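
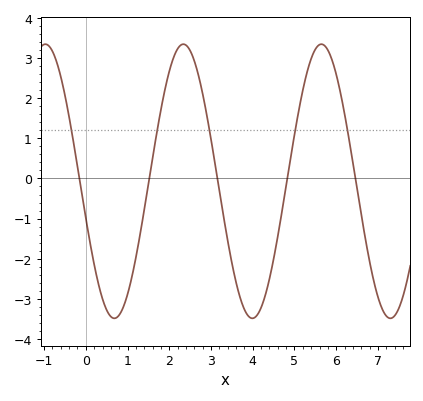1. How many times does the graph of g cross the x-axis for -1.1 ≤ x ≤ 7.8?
5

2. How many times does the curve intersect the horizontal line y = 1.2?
5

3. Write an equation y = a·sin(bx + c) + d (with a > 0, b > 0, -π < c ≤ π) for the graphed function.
y = 3.41sin(1.9x - 2.9) - 0.07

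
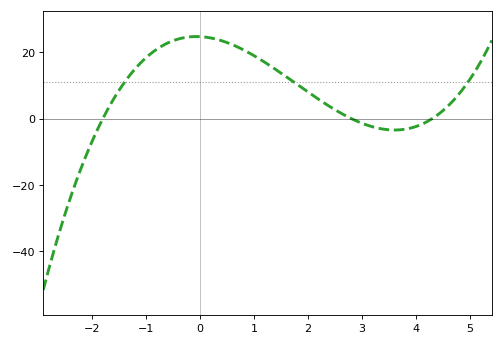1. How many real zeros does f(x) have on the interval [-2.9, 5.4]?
3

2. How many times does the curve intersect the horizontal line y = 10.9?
3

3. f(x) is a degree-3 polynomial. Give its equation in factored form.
y = 1.14(x + 1.8)(x - 2.8)(x - 4.3)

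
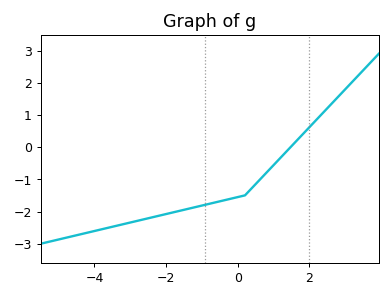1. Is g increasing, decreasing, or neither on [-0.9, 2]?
increasing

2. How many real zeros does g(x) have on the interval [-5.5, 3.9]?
1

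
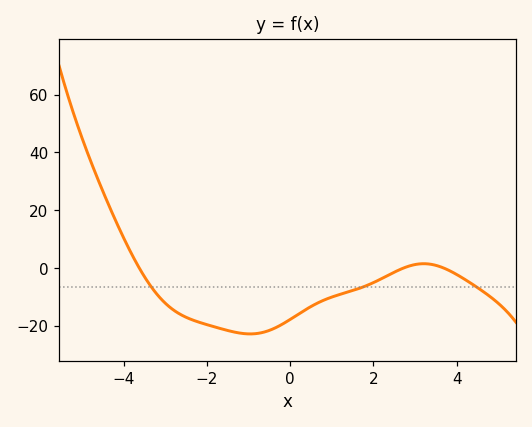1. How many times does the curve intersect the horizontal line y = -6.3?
3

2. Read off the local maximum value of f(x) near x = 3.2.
2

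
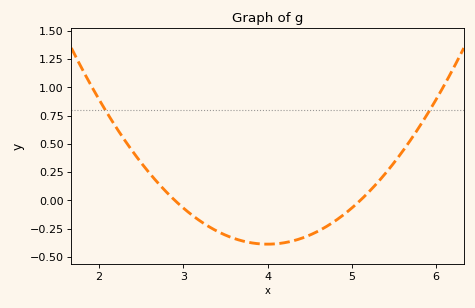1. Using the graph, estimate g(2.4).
0.44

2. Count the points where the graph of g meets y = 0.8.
2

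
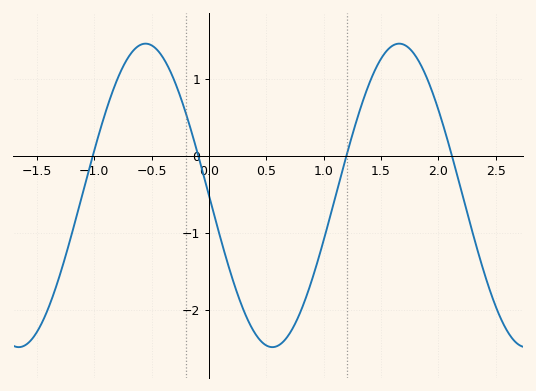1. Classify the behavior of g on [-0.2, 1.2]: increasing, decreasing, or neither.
neither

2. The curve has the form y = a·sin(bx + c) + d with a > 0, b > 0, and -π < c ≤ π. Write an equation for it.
y = 1.97sin(2.8x - 3.1) - 0.51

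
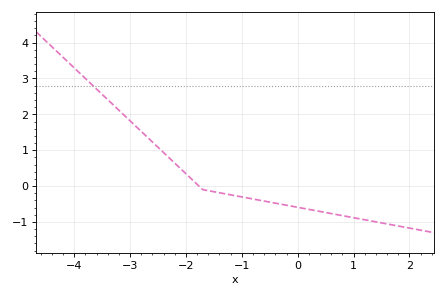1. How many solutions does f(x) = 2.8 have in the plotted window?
1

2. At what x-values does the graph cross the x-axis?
-1.8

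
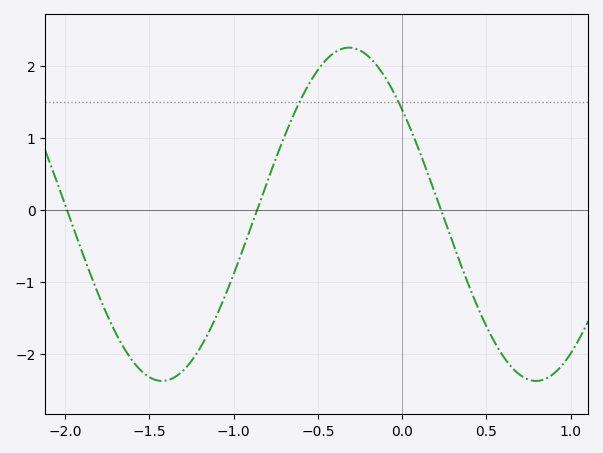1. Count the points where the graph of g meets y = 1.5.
2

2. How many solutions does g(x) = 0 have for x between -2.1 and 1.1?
3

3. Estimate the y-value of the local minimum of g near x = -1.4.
-2.4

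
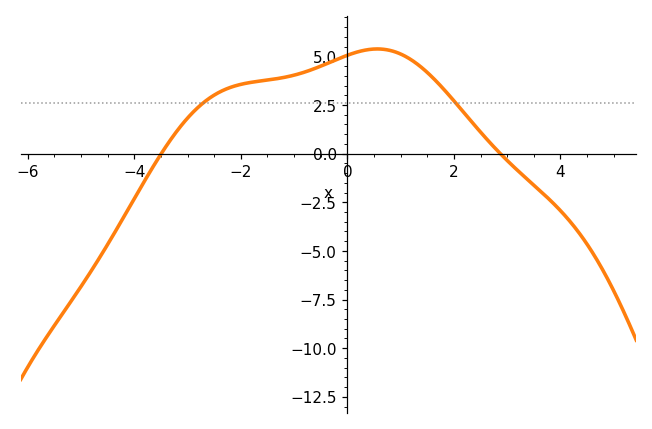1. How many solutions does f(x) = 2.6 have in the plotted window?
2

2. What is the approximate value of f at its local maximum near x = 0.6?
5.38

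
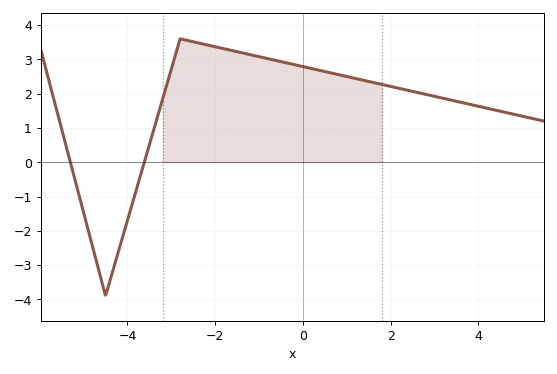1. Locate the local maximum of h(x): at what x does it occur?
-2.8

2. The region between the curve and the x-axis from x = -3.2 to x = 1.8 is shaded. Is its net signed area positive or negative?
positive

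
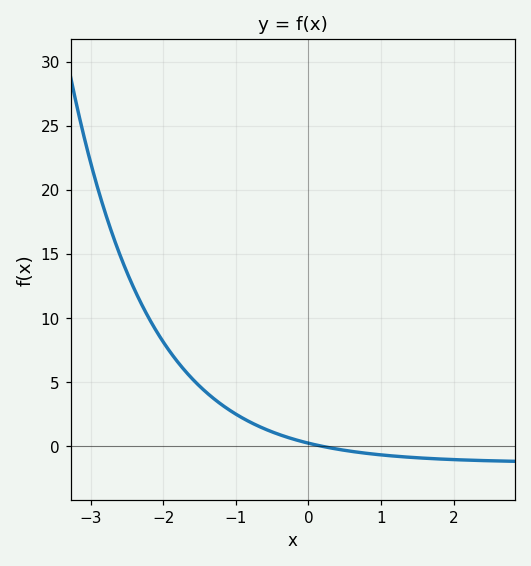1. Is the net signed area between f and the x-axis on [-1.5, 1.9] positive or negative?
positive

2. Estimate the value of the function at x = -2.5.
13.6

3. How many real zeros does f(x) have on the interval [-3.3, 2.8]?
1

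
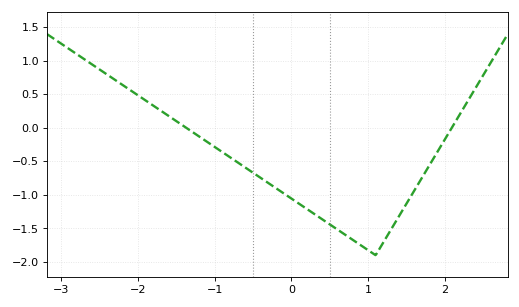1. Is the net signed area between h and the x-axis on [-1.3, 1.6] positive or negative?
negative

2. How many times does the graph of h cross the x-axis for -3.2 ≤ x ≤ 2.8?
2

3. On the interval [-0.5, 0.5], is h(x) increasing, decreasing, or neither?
decreasing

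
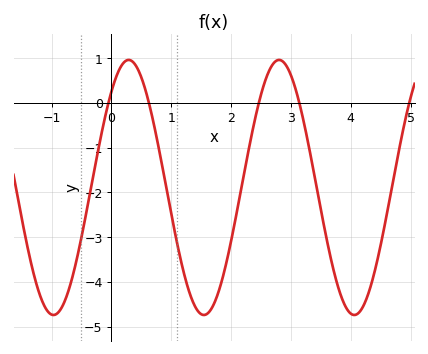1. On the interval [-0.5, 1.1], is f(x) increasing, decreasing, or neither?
neither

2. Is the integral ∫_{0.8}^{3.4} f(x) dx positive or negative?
negative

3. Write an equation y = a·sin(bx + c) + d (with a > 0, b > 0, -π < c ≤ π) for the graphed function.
y = 2.85sin(2.5x + 0.85) - 1.89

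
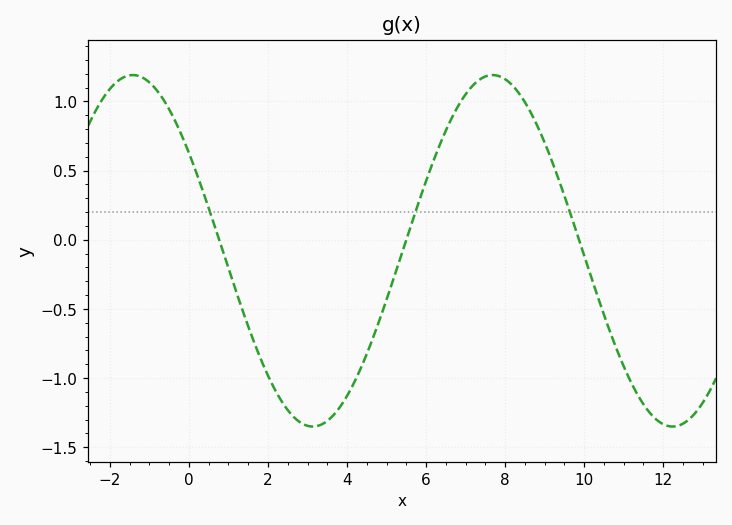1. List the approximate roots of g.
0.8, 5.4, 9.8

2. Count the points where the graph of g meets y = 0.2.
3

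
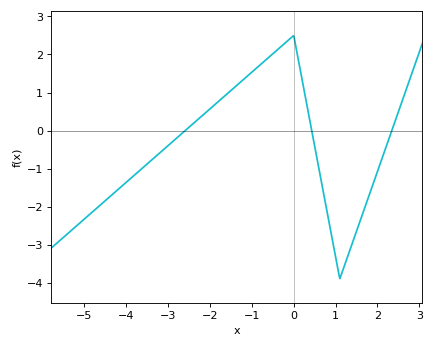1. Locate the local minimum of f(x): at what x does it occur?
1.1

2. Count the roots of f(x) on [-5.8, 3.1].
3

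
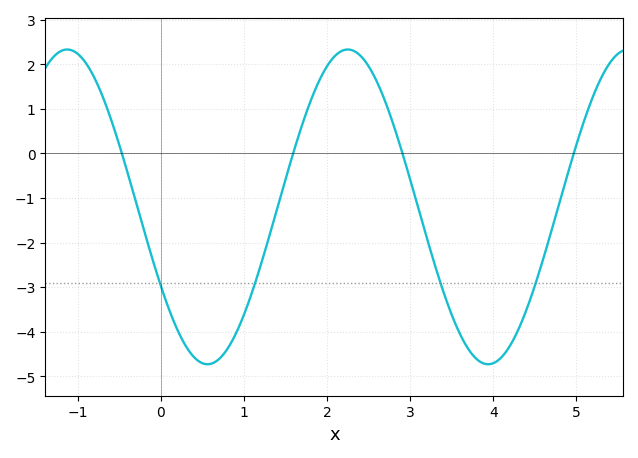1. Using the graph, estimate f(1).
-3.6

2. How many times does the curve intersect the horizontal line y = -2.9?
4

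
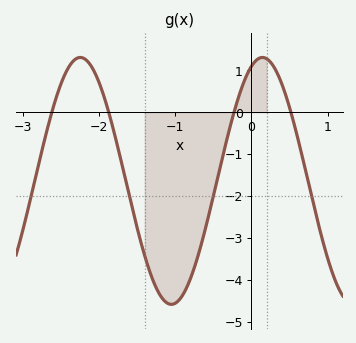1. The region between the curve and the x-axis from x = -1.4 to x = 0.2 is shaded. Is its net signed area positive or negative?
negative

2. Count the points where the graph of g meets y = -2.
4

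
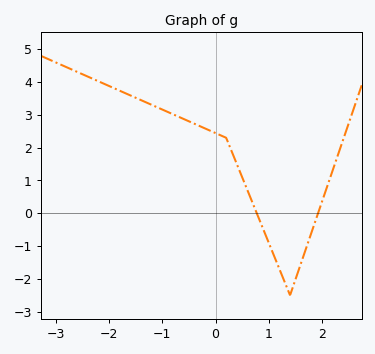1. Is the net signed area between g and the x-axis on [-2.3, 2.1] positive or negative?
positive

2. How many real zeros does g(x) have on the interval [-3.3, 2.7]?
2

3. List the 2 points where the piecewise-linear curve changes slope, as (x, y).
(0.2, 2.3); (1.4, -2.5)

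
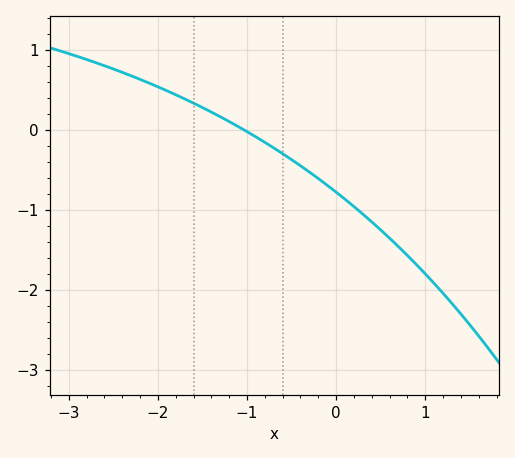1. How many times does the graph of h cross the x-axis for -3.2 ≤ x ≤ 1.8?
1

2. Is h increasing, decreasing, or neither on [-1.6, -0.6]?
decreasing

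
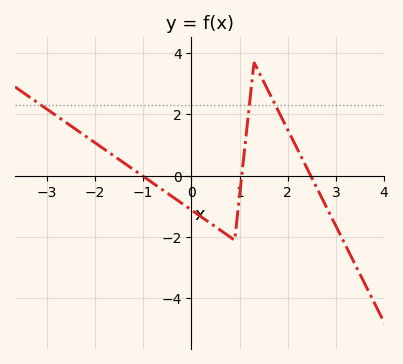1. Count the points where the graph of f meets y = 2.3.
3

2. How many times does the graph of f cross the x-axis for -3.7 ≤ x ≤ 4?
3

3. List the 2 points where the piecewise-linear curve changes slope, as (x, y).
(0.9, -2.1); (1.3, 3.7)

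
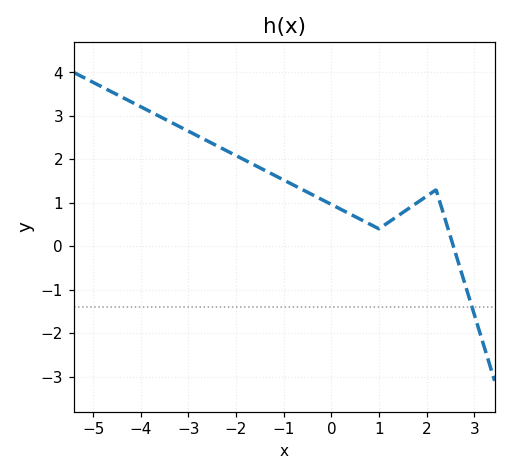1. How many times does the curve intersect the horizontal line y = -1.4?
1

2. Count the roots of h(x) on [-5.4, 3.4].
1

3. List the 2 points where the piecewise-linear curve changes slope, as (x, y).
(1, 0.4); (2.2, 1.3)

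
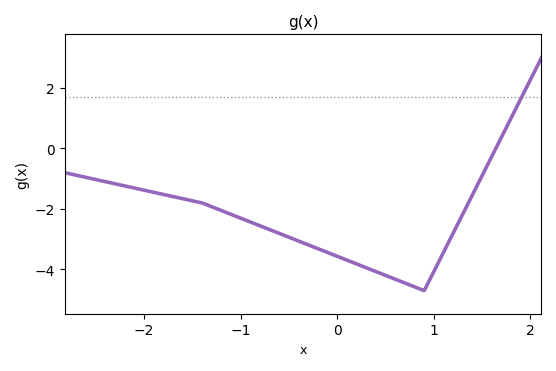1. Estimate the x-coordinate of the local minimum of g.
0.9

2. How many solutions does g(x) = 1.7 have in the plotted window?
1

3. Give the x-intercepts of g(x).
1.6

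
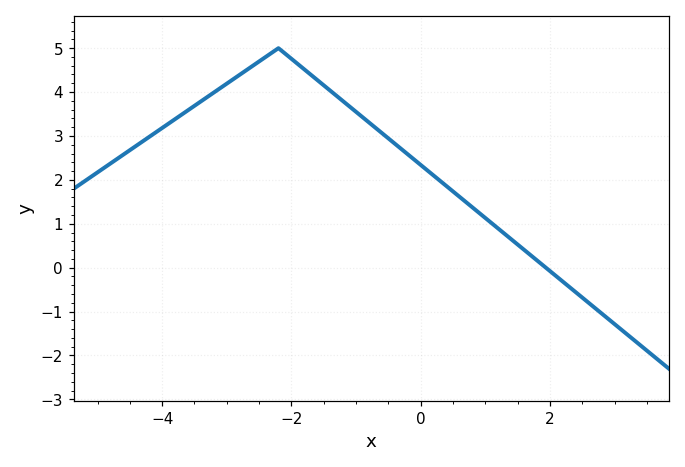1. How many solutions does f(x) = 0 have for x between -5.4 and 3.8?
1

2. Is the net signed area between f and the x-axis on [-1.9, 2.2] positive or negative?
positive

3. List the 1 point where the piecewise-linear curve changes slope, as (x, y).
(-2.2, 5)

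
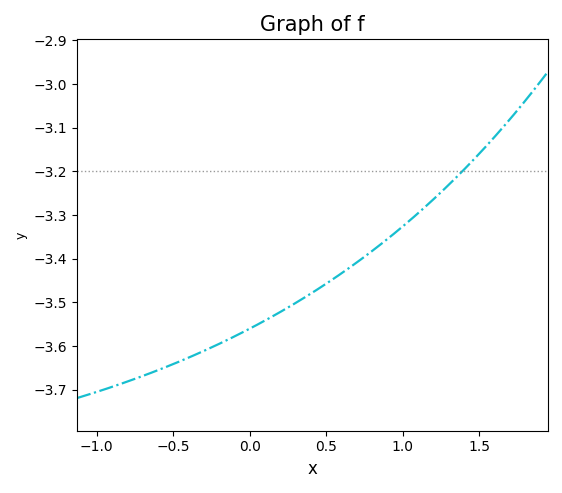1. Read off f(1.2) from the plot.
-3.26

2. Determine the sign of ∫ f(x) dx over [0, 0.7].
negative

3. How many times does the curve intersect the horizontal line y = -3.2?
1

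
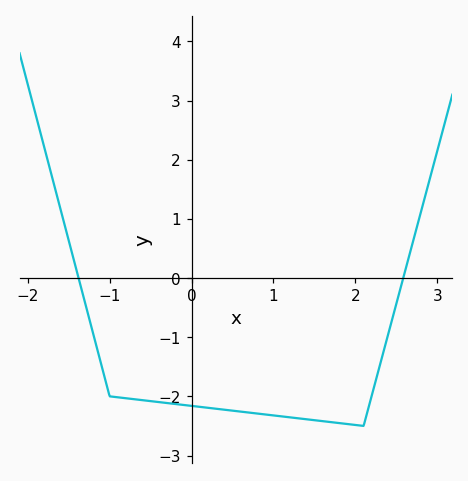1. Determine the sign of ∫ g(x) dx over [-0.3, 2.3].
negative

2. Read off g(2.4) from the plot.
-0.9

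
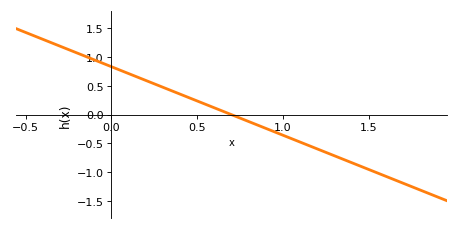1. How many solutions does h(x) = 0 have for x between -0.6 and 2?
1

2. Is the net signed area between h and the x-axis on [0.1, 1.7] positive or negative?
negative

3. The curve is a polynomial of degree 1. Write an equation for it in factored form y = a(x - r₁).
y = -1.19(x - 0.7)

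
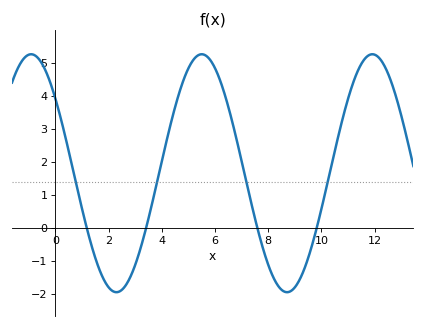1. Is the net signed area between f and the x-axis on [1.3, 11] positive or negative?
positive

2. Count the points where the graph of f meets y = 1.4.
4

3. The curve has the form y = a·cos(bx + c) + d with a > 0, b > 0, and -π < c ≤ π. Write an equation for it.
y = 3.61cos(0.98x + 0.89) + 1.66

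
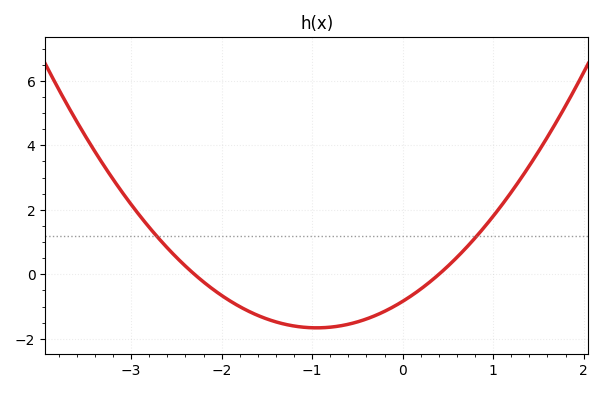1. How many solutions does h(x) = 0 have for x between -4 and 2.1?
2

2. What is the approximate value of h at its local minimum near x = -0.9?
-1.6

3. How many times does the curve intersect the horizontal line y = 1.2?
2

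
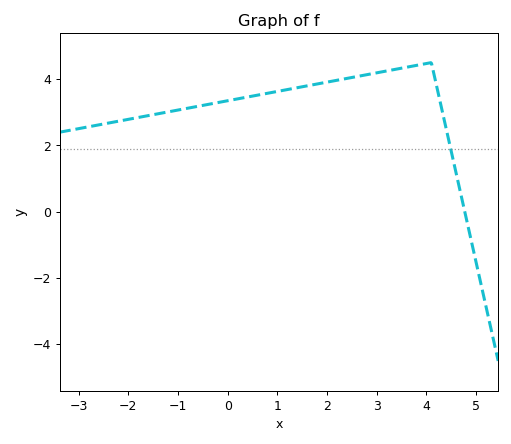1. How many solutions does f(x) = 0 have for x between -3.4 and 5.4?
1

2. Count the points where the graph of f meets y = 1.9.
1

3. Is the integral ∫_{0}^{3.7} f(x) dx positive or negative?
positive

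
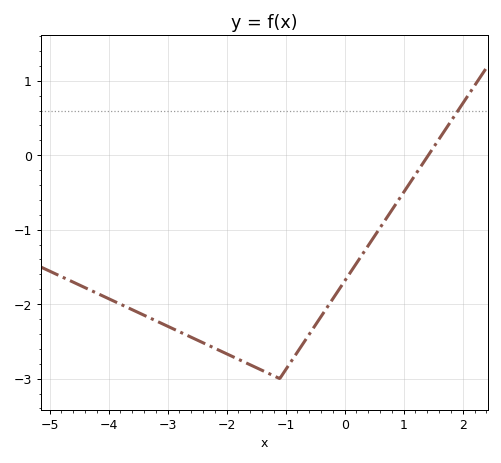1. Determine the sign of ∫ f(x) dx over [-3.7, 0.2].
negative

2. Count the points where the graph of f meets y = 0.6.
1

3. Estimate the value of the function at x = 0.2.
-1.45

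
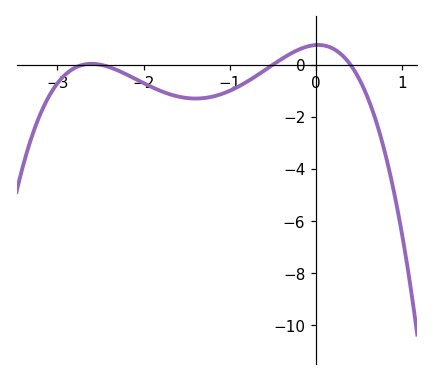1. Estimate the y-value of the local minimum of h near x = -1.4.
-1.3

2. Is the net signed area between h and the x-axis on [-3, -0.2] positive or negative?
negative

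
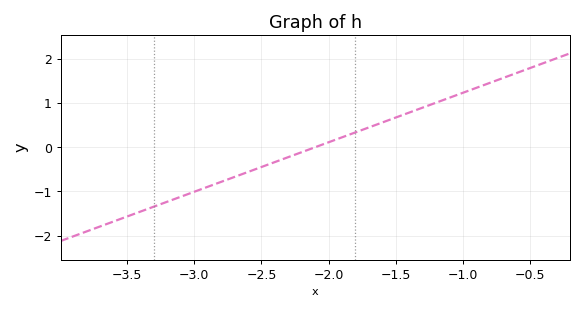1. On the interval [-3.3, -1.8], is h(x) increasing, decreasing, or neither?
increasing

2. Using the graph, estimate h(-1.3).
0.896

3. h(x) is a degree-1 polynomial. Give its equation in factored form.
y = 1.12(x + 2.1)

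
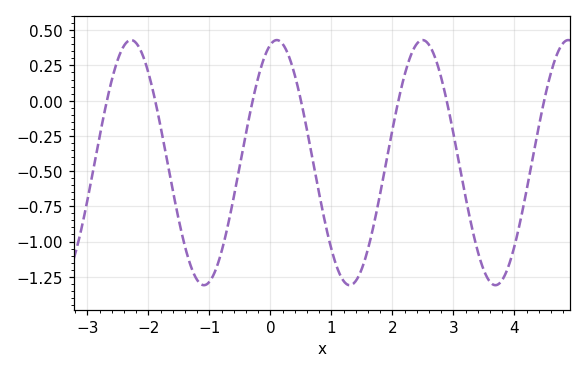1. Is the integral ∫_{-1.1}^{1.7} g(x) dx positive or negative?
negative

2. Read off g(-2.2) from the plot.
0.4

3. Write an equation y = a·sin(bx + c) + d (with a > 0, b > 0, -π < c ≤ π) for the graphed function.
y = 0.87sin(2.6x + 1.3) - 0.44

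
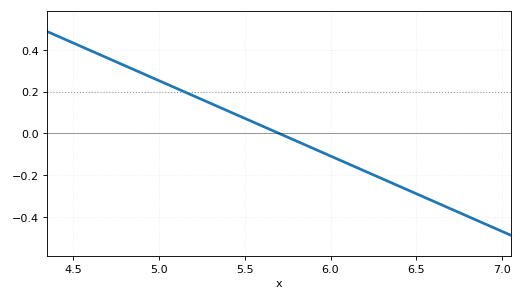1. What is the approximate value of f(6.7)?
-0.36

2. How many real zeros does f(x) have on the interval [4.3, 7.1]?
1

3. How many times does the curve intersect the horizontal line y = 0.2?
1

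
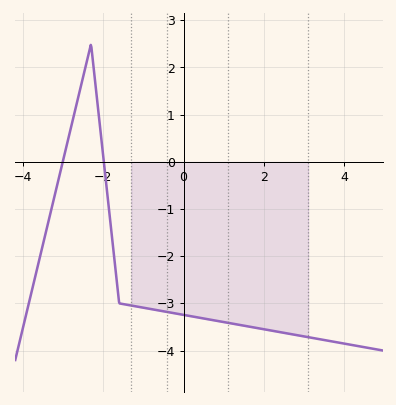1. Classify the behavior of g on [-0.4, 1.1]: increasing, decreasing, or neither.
decreasing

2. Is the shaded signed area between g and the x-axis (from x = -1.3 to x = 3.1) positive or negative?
negative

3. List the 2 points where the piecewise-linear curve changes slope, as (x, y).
(-2.3, 2.5); (-1.6, -3)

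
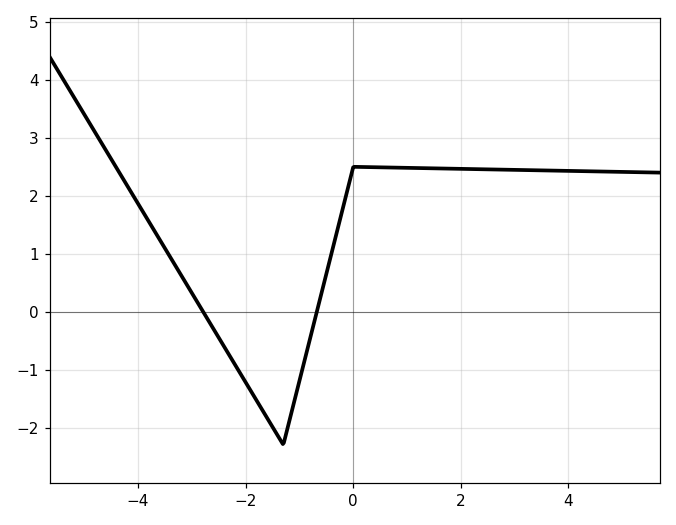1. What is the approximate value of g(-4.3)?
2.3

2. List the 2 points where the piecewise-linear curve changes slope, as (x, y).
(-1.3, -2.3); (0, 2.5)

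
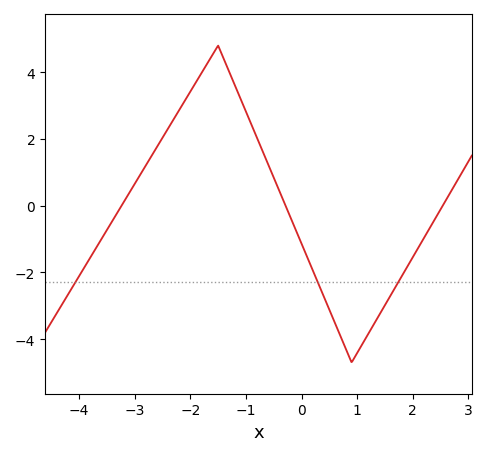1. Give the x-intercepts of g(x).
-3.2, -0.2, 2.6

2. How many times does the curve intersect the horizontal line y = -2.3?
3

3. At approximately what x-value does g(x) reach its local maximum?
-1.4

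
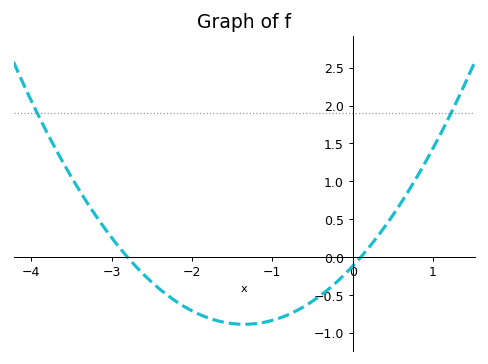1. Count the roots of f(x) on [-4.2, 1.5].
2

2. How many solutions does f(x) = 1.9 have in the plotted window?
2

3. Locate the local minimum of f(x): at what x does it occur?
-1.35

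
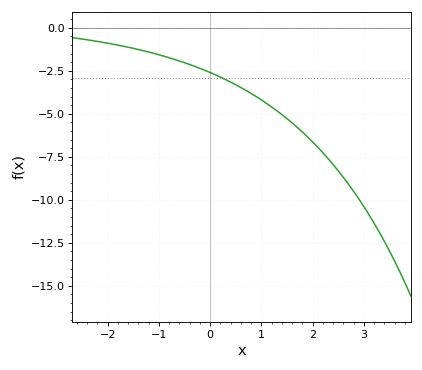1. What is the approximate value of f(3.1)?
-10.9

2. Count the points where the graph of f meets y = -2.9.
1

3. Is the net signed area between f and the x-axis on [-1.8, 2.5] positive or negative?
negative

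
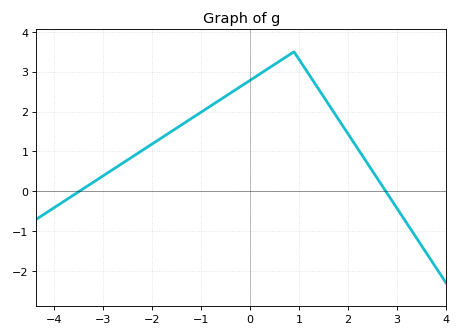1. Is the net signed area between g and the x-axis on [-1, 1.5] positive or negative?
positive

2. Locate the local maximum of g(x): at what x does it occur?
0.8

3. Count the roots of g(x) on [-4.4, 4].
2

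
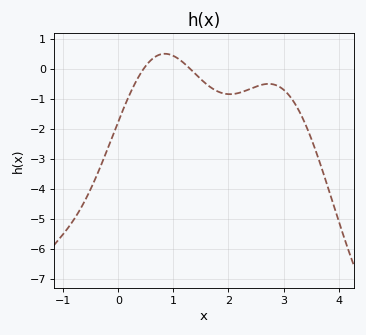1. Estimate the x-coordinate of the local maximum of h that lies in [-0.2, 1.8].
0.843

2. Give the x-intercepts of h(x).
0.454, 1.31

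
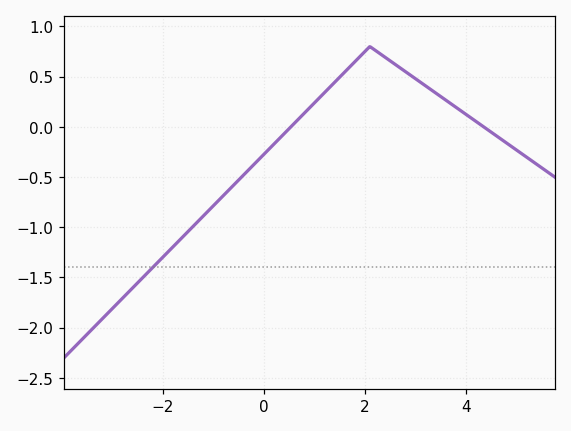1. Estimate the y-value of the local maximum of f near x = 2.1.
0.8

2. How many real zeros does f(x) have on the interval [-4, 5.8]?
2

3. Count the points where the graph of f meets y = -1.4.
1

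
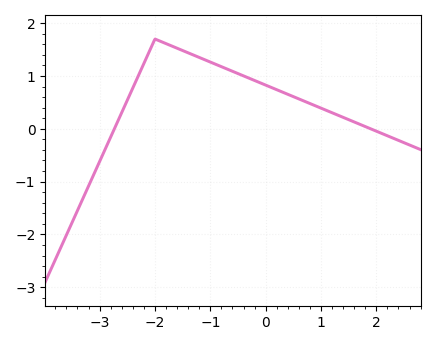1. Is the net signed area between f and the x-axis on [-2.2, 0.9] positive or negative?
positive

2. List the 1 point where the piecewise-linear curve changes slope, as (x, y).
(-2, 1.7)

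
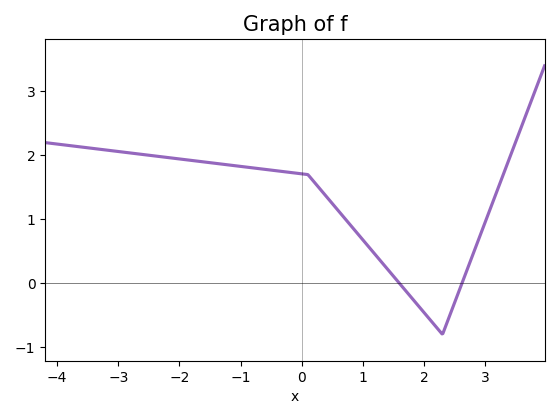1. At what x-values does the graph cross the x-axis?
1.6, 2.62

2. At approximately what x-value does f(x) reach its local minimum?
2.3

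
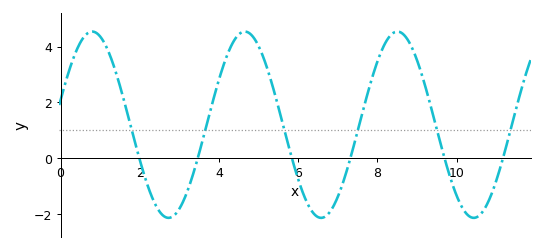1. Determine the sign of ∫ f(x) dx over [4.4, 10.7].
positive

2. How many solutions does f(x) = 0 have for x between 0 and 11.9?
6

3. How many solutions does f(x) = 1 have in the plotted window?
6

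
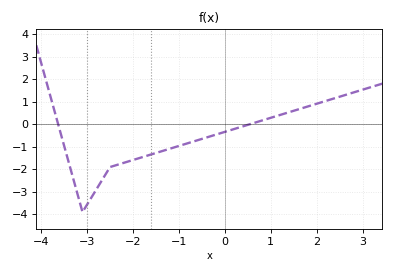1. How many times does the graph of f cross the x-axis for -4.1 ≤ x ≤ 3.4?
2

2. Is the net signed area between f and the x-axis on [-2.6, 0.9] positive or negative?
negative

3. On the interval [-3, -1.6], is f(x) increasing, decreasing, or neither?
increasing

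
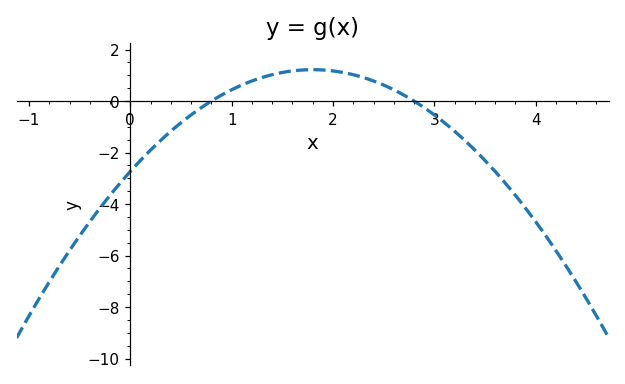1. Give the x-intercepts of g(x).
0.8, 2.8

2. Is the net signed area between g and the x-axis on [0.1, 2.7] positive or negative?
positive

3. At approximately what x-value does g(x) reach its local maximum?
1.8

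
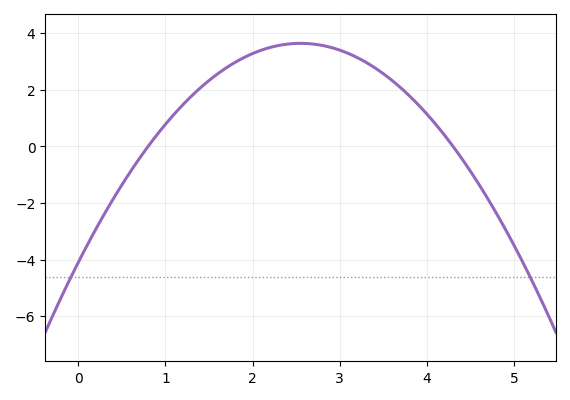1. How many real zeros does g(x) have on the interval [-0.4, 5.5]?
2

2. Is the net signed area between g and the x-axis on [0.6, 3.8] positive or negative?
positive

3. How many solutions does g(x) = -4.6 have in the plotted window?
2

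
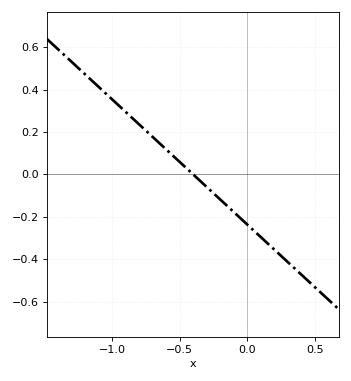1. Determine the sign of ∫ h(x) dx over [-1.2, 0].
positive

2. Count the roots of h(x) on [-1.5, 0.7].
1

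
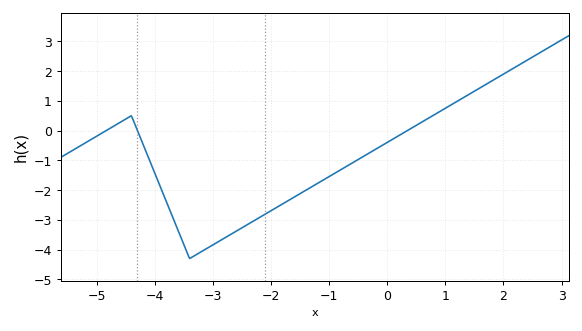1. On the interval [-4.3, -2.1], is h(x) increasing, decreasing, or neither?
neither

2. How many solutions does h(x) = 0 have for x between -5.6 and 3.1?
3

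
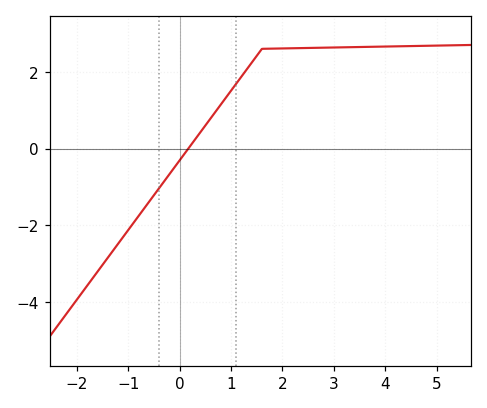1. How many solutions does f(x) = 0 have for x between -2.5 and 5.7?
1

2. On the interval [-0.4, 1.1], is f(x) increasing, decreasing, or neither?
increasing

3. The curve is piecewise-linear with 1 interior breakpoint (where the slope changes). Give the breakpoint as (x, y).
(1.6, 2.6)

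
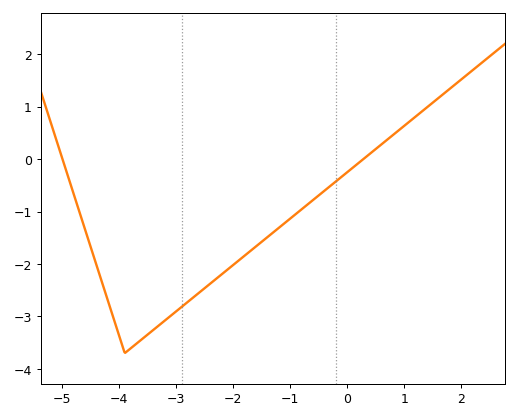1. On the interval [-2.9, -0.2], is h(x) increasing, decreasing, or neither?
increasing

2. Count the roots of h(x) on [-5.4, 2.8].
2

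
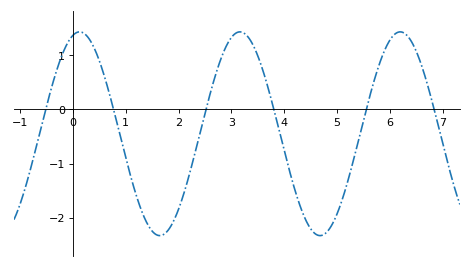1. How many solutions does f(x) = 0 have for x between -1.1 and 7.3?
6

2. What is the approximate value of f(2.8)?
0.93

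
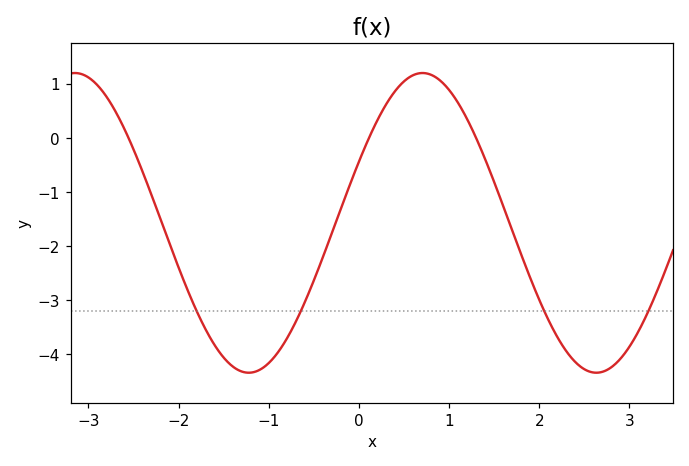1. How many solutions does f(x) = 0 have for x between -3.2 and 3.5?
3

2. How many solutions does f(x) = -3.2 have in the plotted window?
4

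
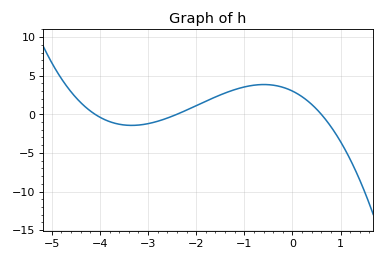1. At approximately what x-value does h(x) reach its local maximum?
-0.591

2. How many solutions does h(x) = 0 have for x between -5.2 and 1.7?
3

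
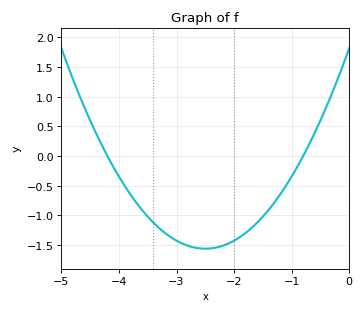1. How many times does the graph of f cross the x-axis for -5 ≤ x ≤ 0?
2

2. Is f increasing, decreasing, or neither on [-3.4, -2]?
neither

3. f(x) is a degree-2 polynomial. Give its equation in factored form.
y = 0.54(x + 4.2)(x + 0.8)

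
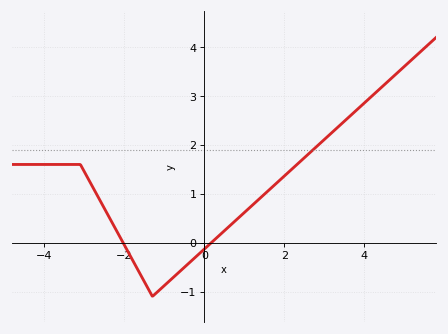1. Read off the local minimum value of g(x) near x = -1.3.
-1.1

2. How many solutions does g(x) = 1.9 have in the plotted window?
1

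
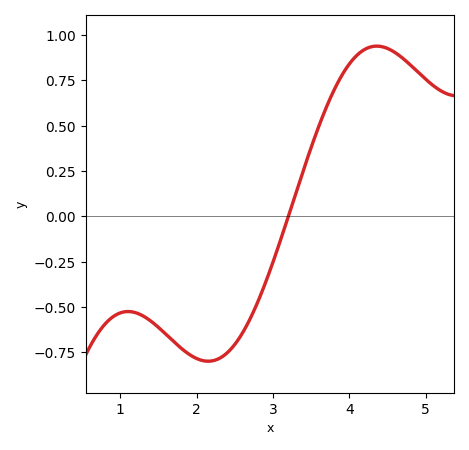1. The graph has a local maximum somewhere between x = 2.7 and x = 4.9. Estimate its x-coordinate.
4.36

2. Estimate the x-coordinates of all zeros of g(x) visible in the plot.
3.2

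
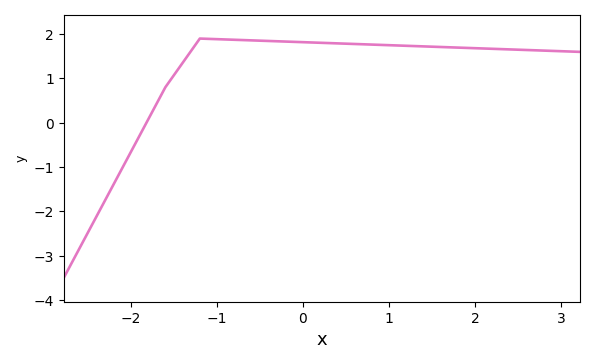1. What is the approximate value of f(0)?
1.8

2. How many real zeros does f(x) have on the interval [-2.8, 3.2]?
1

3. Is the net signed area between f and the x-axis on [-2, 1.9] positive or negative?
positive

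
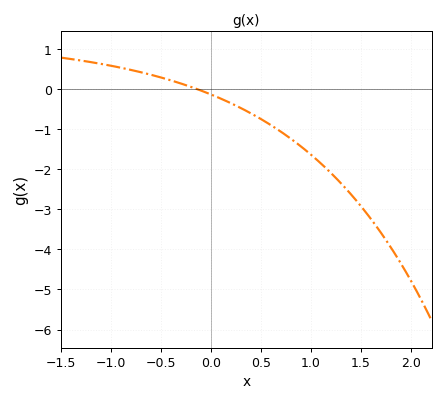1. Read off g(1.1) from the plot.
-1.86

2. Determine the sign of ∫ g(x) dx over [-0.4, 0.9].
negative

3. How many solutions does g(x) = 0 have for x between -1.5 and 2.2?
1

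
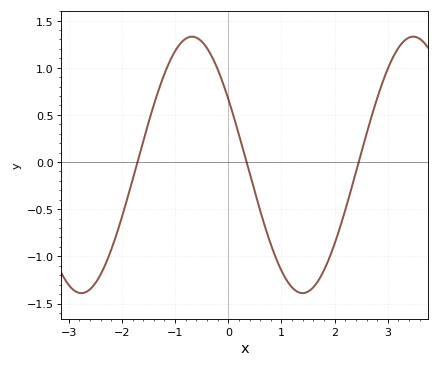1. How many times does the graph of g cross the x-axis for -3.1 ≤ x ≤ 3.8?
3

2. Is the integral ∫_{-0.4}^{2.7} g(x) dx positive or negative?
negative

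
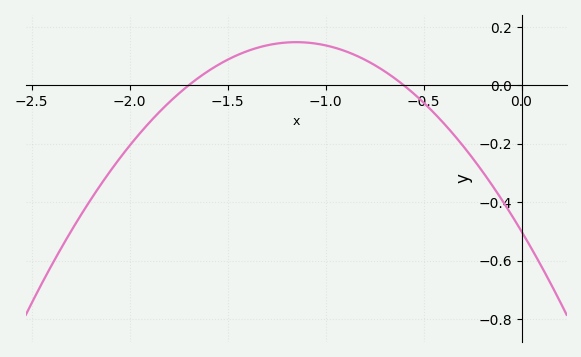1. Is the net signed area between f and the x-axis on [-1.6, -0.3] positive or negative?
positive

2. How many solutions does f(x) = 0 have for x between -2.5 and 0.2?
2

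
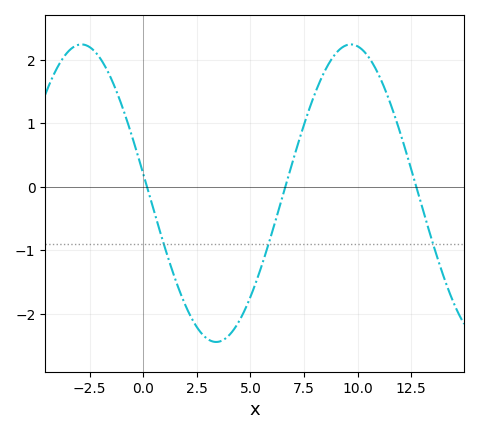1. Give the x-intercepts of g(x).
0.176, 6.63, 12.7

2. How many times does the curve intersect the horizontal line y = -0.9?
3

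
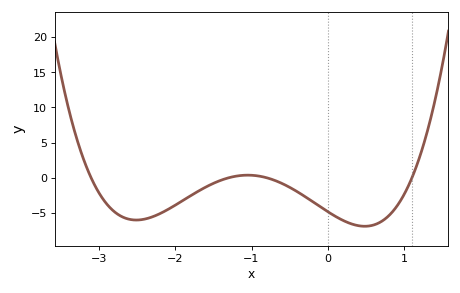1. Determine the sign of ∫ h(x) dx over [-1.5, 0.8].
negative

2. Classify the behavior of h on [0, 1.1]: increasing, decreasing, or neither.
neither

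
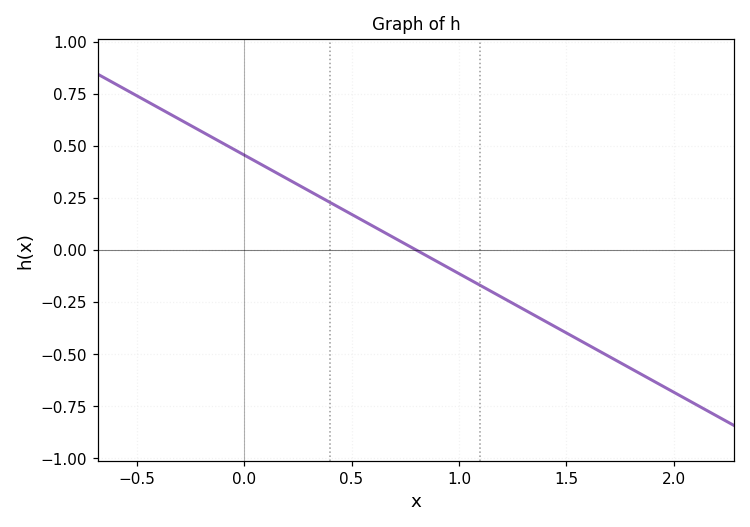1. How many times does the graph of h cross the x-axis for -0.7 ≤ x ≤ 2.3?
1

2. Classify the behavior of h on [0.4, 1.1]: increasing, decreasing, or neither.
decreasing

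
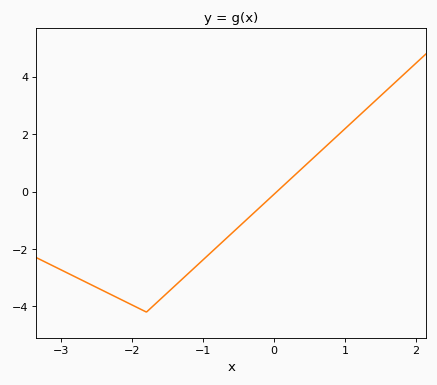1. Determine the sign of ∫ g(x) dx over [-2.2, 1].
negative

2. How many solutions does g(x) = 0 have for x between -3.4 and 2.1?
1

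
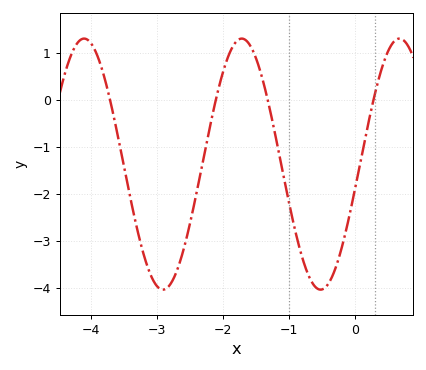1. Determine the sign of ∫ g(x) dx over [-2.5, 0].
negative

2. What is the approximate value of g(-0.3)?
-3.61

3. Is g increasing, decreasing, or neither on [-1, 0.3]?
neither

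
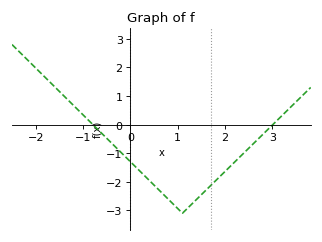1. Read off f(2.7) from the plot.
-0.5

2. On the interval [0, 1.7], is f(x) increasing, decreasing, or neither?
neither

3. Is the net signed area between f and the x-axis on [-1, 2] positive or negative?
negative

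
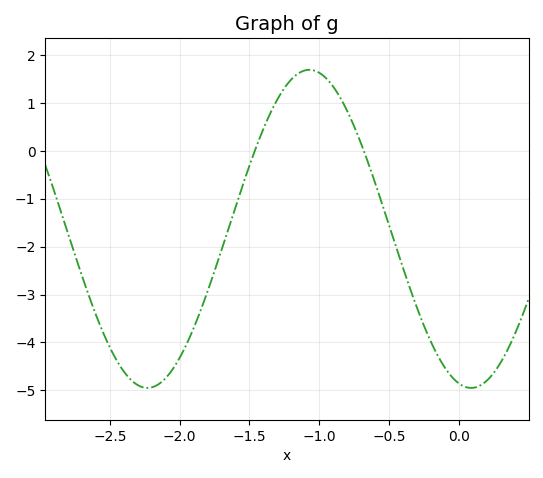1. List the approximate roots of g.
-1.46, -0.681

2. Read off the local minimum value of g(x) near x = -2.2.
-4.95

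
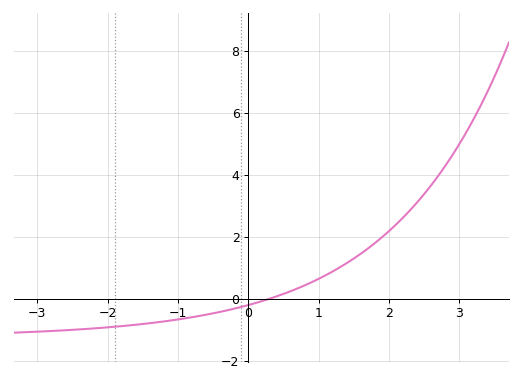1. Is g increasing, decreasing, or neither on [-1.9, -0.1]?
increasing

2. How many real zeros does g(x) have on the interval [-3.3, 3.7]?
1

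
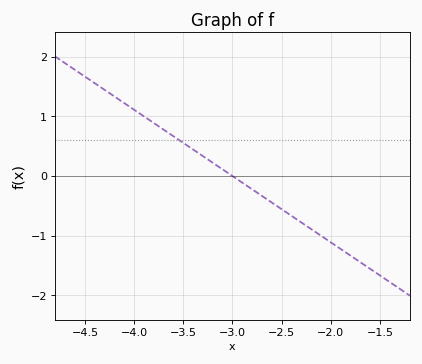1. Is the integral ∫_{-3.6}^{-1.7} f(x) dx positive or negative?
negative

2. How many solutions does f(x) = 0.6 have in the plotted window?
1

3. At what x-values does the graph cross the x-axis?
-3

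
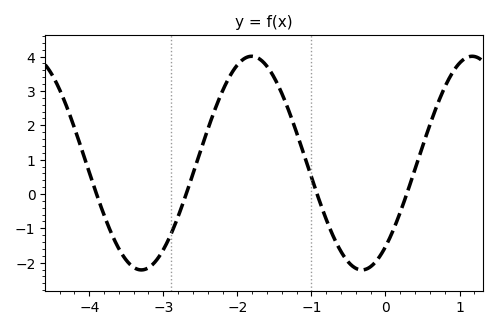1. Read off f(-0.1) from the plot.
-1.89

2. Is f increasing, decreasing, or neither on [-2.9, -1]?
neither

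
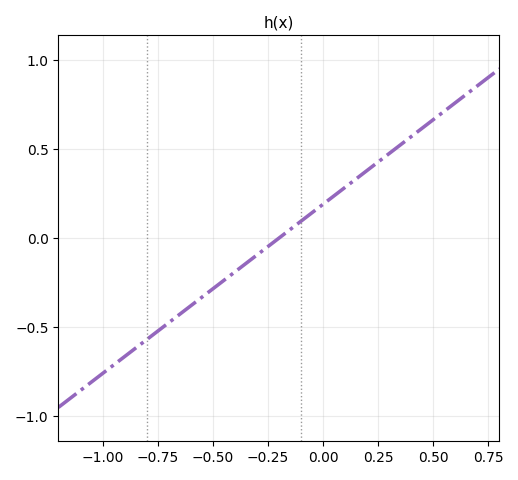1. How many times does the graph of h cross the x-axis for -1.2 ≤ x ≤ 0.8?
1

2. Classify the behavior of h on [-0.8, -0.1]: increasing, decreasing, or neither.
increasing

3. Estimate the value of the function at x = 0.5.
0.65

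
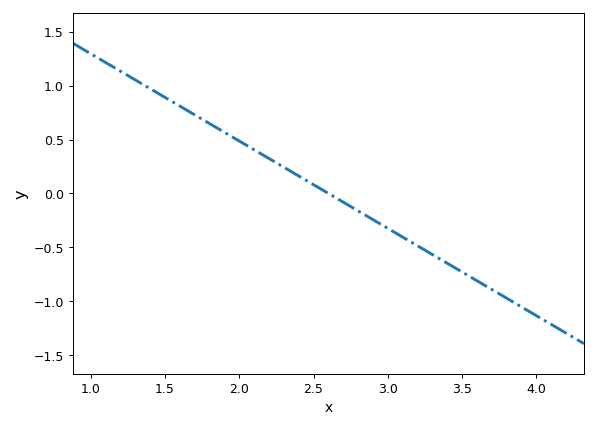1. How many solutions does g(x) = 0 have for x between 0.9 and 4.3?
1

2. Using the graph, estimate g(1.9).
0.567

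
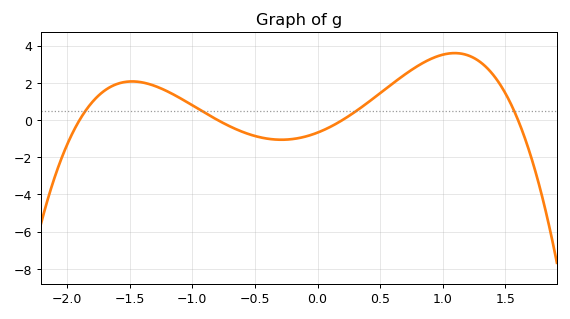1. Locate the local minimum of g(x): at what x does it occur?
-0.3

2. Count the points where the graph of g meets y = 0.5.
4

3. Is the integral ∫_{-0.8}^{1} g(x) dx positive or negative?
positive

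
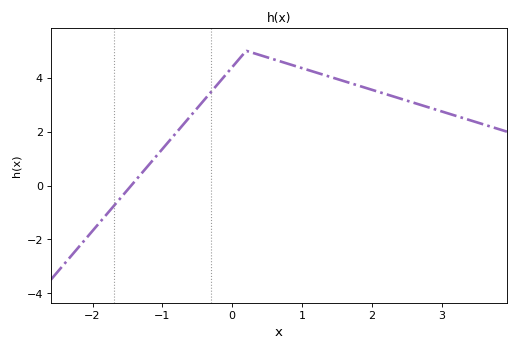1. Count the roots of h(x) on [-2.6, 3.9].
1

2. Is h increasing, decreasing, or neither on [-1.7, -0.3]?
increasing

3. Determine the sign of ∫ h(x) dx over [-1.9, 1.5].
positive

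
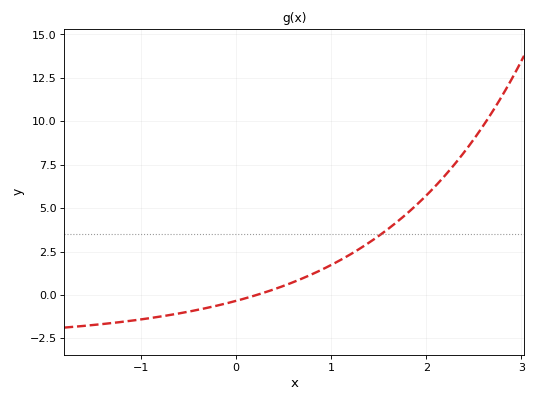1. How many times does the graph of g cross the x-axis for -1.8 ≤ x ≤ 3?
1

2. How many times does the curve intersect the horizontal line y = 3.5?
1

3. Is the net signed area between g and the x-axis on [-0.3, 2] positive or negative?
positive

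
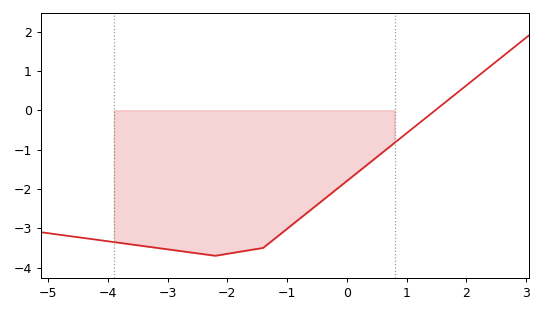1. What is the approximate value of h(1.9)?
0.507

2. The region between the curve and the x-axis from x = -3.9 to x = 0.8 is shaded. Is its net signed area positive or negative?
negative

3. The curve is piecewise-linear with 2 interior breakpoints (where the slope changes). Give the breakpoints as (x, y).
(-2.2, -3.7); (-1.4, -3.5)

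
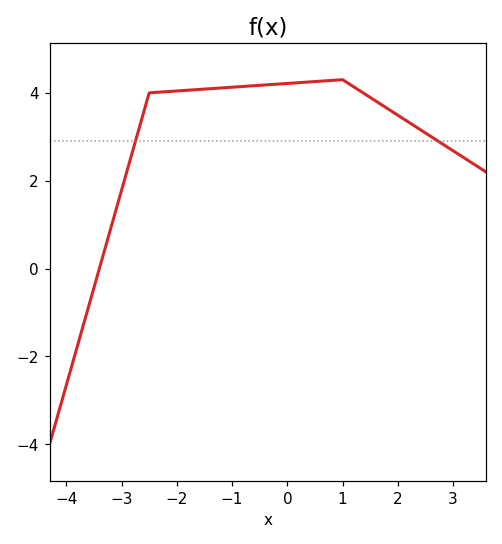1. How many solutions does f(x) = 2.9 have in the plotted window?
2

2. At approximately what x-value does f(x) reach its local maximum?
1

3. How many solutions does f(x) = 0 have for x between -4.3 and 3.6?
1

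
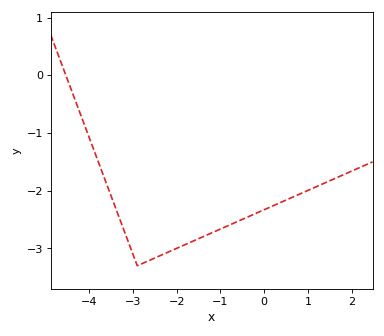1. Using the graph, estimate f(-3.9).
-1.28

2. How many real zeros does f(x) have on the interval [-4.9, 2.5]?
1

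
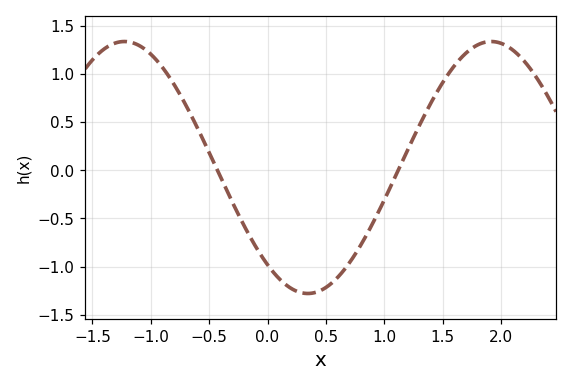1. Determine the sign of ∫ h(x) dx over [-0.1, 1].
negative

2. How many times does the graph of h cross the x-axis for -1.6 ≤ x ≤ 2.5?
2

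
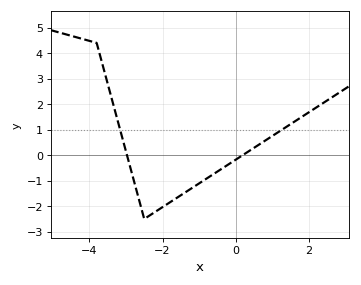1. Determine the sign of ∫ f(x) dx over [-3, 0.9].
negative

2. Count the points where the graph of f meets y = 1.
2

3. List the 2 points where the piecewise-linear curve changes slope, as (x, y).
(-3.8, 4.4); (-2.5, -2.5)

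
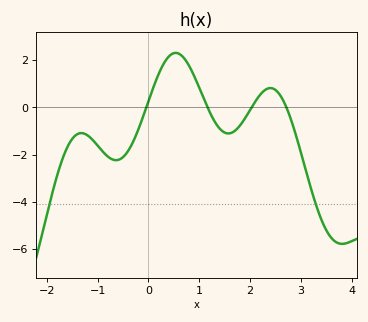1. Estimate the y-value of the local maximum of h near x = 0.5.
2.31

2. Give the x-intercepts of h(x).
-0.042, 1.16, 2.03, 2.71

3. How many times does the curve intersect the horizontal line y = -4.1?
2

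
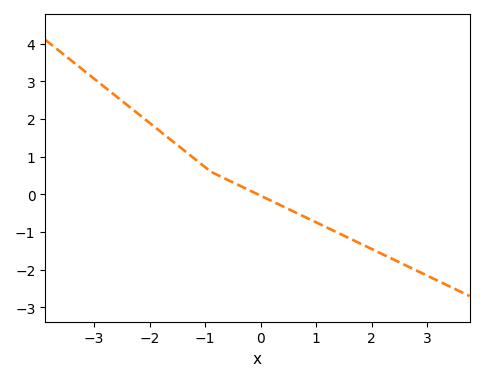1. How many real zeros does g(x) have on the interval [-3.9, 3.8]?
1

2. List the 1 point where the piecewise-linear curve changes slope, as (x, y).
(-0.9, 0.6)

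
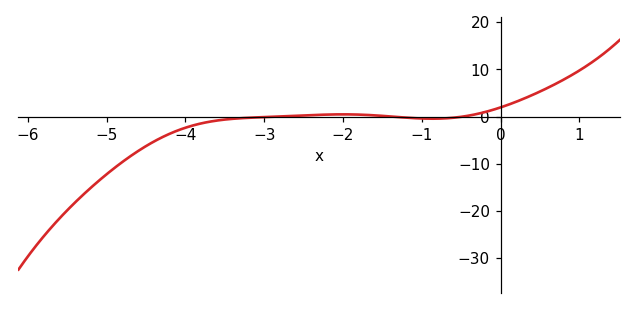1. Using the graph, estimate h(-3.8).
-1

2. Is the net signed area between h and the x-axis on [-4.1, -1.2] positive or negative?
negative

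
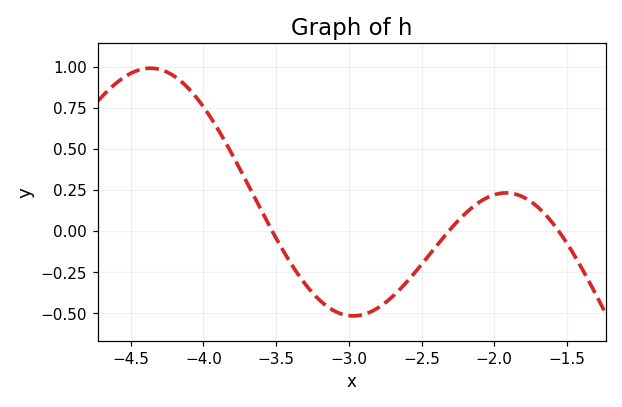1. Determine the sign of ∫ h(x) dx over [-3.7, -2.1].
negative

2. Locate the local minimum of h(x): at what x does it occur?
-2.95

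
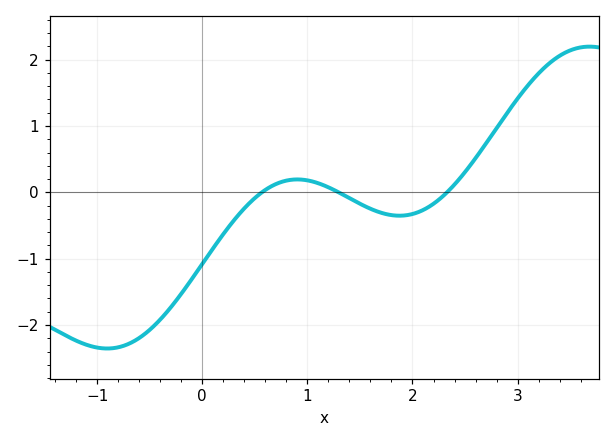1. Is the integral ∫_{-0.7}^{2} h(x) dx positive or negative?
negative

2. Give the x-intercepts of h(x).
0.6, 1.3, 2.3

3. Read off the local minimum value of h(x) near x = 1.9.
-0.4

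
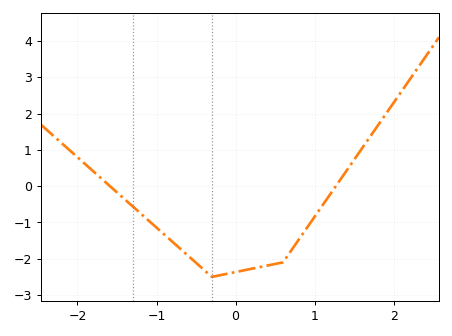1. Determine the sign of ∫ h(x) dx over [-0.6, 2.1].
negative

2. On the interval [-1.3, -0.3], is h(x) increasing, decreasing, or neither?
decreasing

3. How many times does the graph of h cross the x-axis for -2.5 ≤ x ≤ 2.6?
2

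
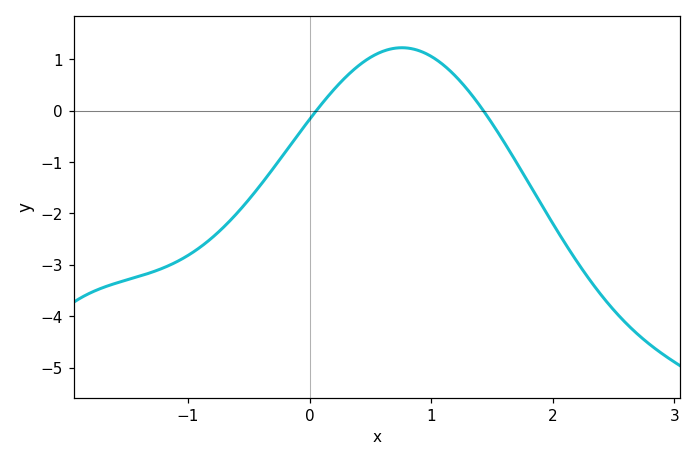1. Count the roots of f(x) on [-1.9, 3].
2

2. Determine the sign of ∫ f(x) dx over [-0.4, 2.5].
negative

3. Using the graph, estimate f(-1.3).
-3.14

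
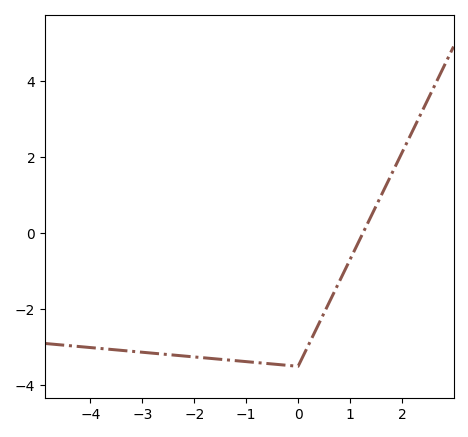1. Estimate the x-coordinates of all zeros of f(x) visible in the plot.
1.25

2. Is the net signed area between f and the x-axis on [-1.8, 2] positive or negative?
negative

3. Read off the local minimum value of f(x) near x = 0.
-3.5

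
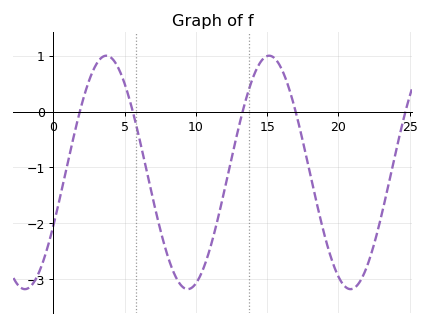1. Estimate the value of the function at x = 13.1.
-0.2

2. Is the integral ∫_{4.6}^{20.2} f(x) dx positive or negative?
negative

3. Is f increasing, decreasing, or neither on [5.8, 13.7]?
neither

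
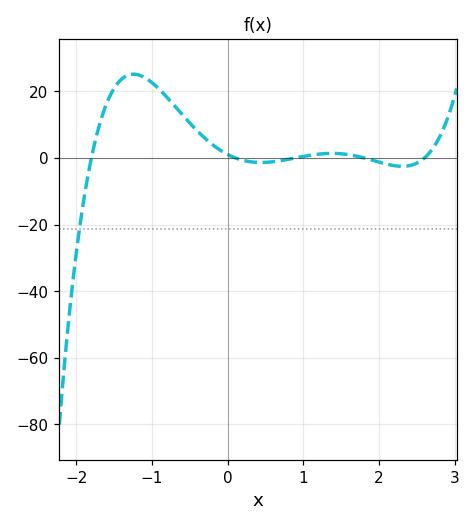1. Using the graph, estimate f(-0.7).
16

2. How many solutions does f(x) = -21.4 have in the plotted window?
1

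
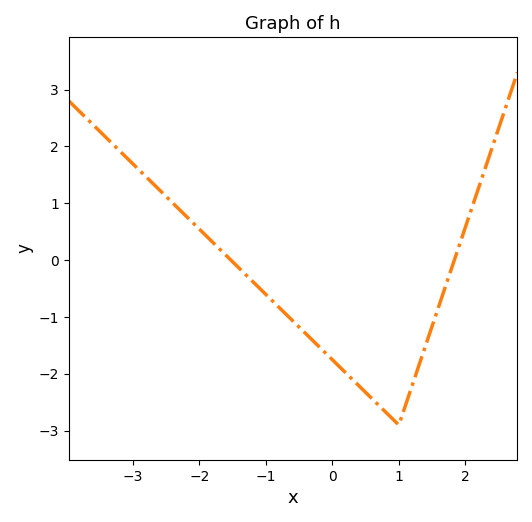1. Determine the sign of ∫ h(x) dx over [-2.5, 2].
negative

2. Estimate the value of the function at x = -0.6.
-1.06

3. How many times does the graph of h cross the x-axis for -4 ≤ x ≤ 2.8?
2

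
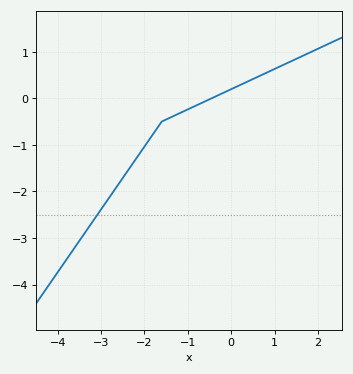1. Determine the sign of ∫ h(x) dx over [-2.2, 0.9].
negative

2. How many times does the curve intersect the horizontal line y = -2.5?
1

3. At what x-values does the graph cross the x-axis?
-0.4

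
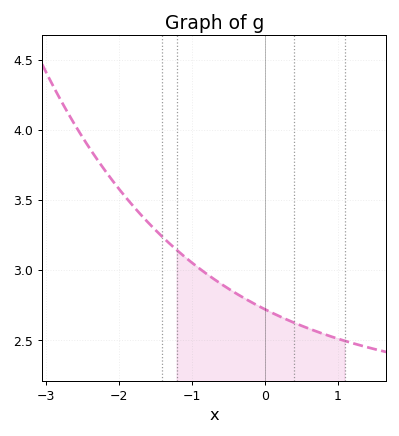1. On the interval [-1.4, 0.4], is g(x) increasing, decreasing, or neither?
decreasing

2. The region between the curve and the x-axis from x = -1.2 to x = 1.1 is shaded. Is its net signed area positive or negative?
positive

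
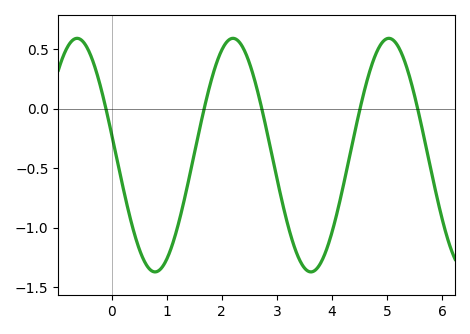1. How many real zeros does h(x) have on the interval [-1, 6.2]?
5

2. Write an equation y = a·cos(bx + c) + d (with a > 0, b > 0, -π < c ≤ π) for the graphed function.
y = 0.98cos(2.2x + 1.4) - 0.39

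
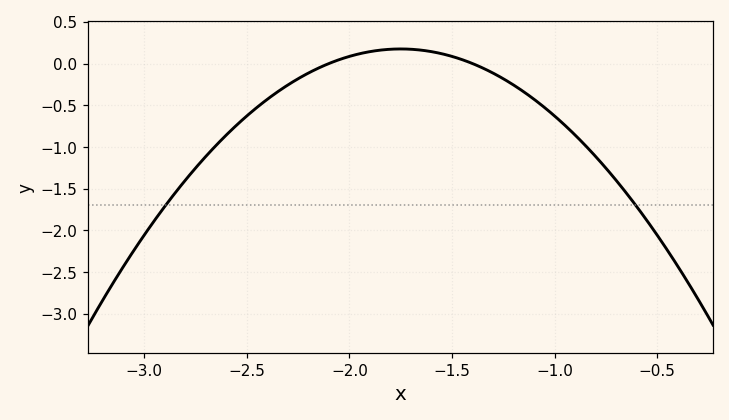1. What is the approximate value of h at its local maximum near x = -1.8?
0.2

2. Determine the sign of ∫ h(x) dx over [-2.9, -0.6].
negative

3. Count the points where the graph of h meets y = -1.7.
2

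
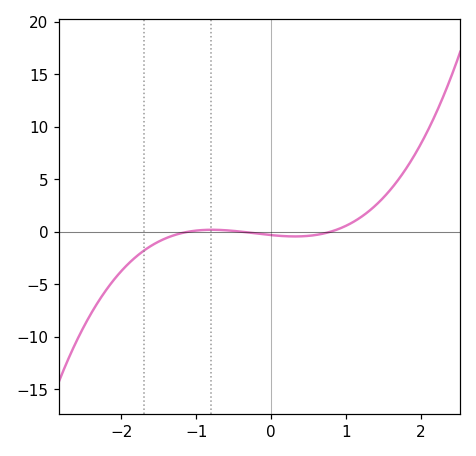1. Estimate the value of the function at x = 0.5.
-0.402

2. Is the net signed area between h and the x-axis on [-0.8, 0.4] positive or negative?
negative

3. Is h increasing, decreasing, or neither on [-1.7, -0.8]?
increasing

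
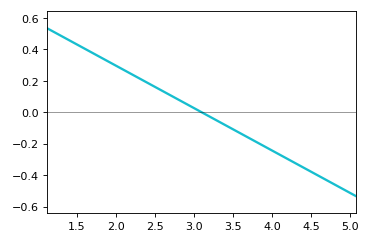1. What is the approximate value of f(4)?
-0.24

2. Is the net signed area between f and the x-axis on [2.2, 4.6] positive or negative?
negative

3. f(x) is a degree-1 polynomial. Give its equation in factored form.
y = -0.27(x - 3.1)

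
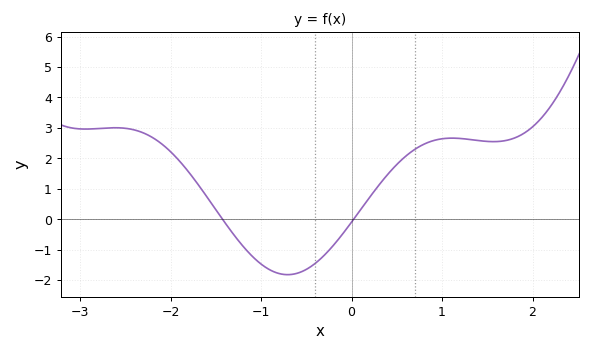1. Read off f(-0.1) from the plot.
-0.49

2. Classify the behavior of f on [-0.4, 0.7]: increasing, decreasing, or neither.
increasing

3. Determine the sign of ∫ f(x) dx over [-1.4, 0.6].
negative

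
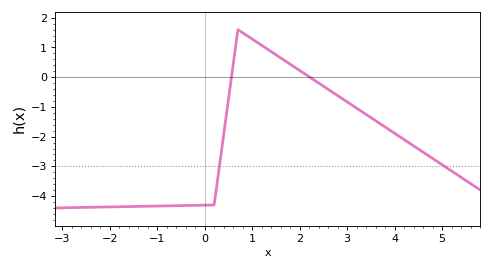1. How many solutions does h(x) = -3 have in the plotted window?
2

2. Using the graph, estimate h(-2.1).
-4.37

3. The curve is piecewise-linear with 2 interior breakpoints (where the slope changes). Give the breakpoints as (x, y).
(0.2, -4.3); (0.7, 1.6)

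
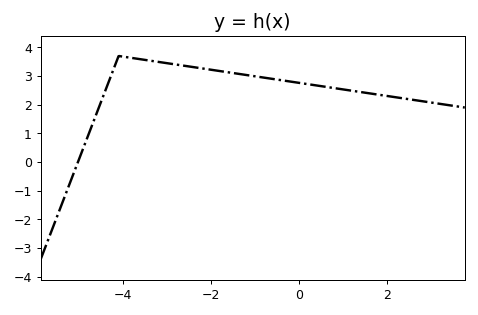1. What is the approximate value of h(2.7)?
2.1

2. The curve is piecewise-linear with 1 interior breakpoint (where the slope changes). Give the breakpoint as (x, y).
(-4.1, 3.7)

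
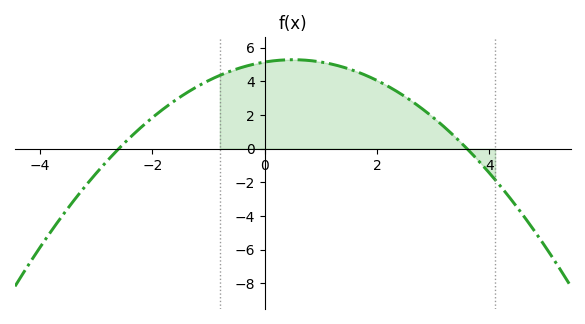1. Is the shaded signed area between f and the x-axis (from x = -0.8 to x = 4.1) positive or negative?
positive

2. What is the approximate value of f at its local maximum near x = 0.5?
5.2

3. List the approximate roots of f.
-2.6, 3.6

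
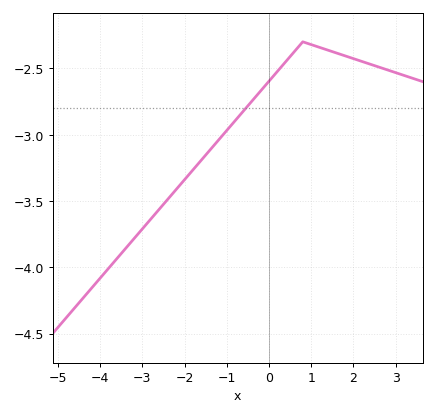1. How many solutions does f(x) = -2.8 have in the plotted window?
1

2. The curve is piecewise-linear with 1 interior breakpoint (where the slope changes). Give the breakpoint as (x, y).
(0.8, -2.3)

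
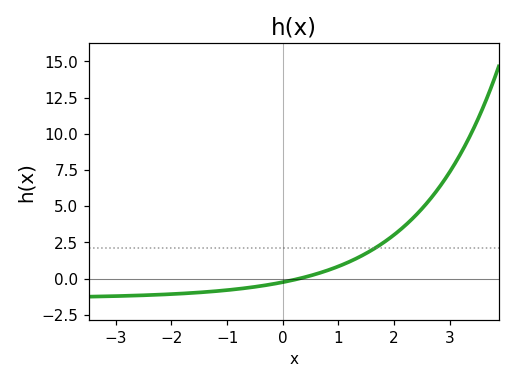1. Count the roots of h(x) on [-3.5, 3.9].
1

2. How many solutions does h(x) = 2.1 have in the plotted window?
1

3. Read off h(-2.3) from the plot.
-1.12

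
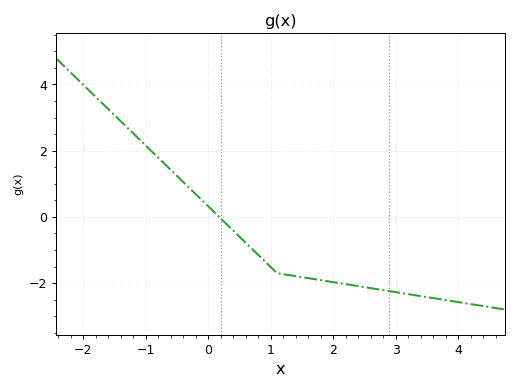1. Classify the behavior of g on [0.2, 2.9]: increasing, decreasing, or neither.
decreasing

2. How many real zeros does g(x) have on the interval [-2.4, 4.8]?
1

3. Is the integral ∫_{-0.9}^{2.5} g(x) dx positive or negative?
negative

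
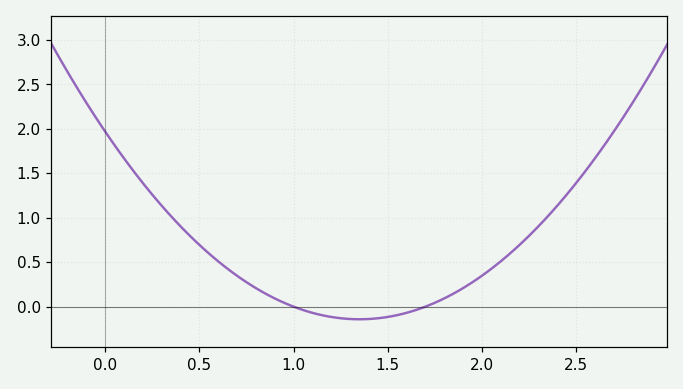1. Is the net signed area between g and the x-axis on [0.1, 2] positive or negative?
positive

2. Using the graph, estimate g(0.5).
0.696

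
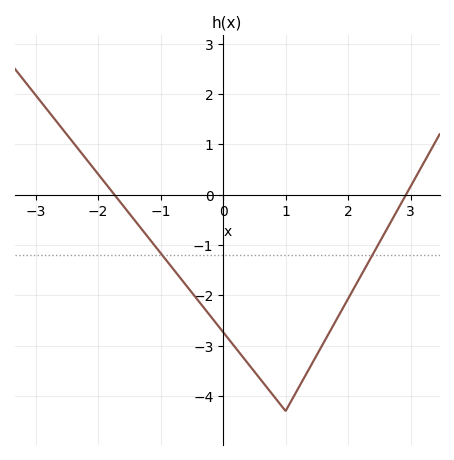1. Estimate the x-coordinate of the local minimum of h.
1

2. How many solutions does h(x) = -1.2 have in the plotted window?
2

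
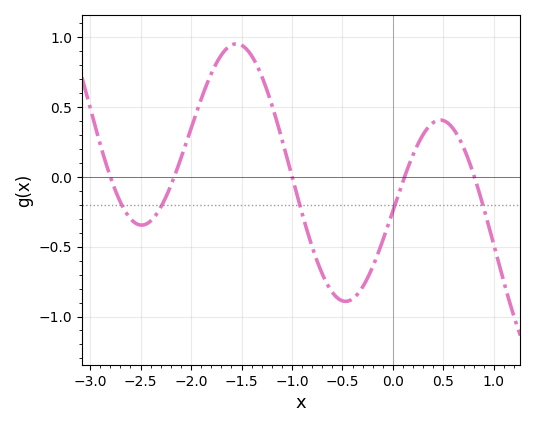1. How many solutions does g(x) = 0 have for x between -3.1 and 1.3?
5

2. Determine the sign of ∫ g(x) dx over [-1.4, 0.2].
negative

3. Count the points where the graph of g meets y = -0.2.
5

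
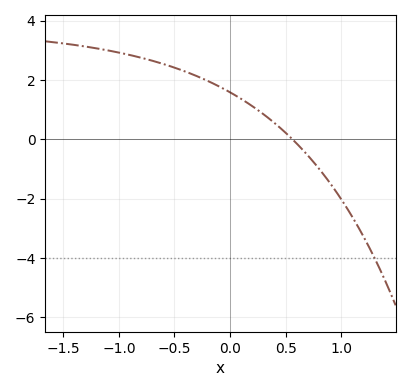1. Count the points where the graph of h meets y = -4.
1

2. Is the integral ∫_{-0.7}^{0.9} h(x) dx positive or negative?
positive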